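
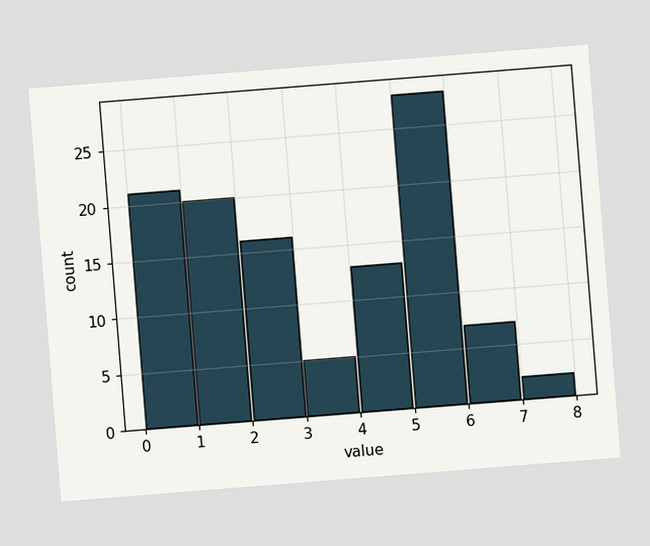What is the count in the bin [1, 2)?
The chart is tilted about 5° counter-clockwise. The [1, 2) bin has height 20.

20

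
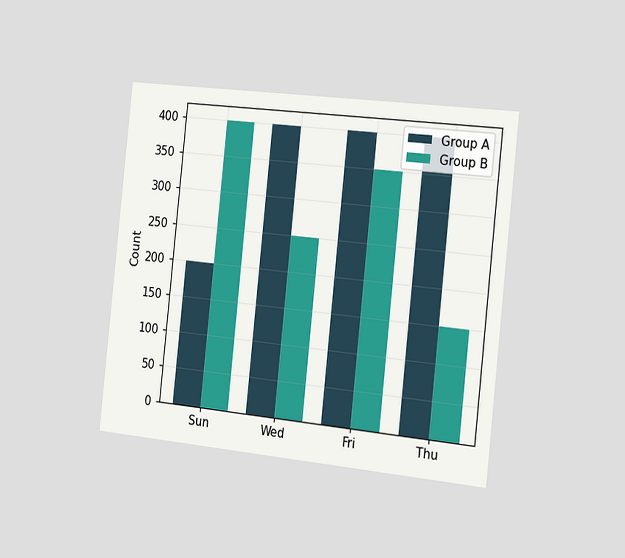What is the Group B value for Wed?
250

The chart is tilted about 6° clockwise and viewed slightly from the right. The Group B bar at Wed reaches 250 on the y-axis.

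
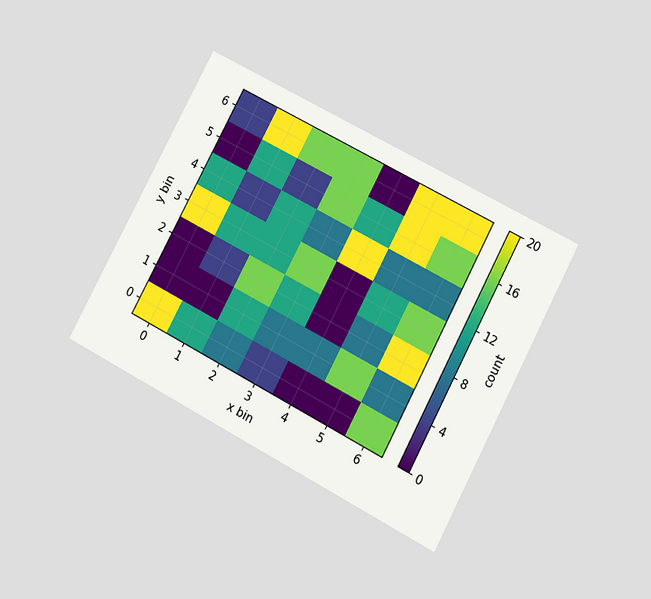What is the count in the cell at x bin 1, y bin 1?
The chart is tilted about 28° clockwise and viewed at a slight angle. Matching the cell (1, 1) against the colorbar gives 0.

0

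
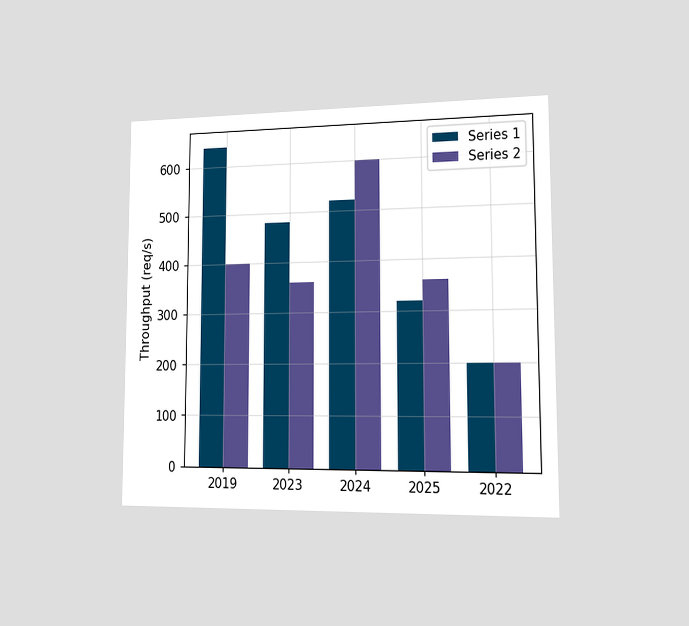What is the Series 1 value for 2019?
The chart is viewed slightly from the right. The Series 1 bar at 2019 reaches 640req/s on the y-axis.

640req/s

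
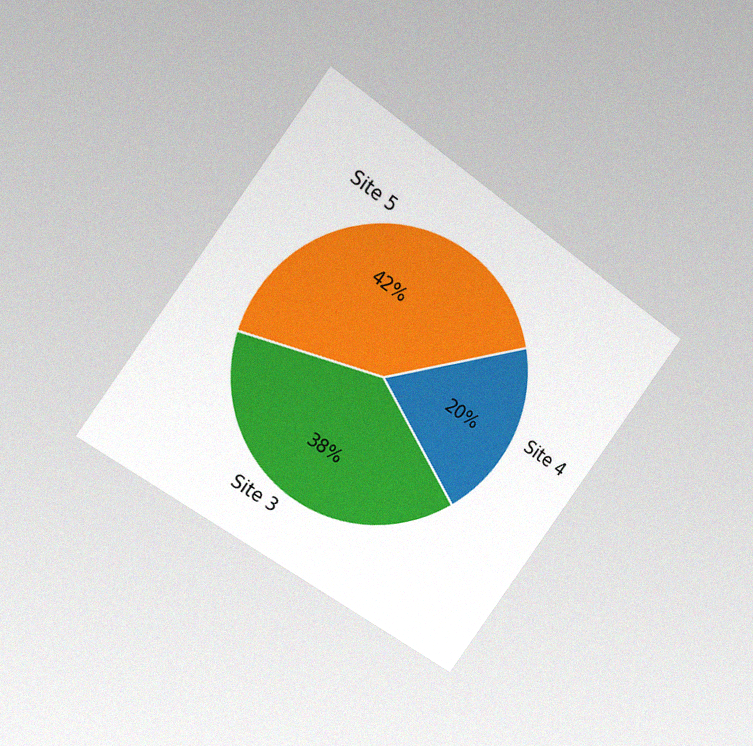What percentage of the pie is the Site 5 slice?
42%

The chart is tilted about 36° clockwise and viewed at a slight angle, with some photo noise. The Site 5 slice takes up 42% of the pie.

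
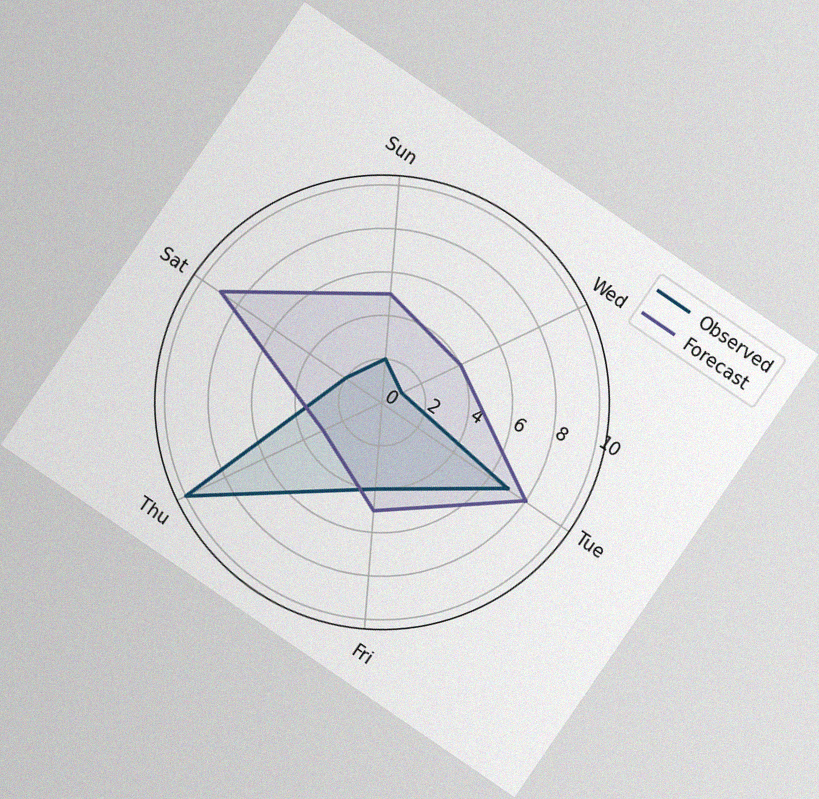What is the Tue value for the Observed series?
The chart is tilted about 34° clockwise, with some photo noise. On the Tue axis, Observed reaches 7.

7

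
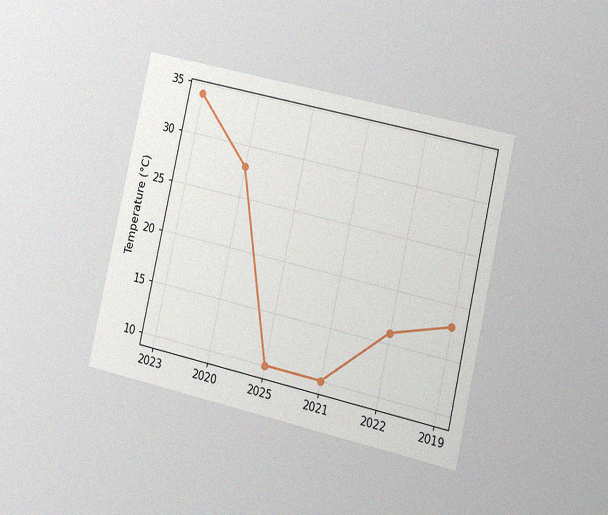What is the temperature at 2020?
The chart is tilted about 13° clockwise and viewed at a slight angle, with some photo noise. At 2020, the line is at 28°C.

28°C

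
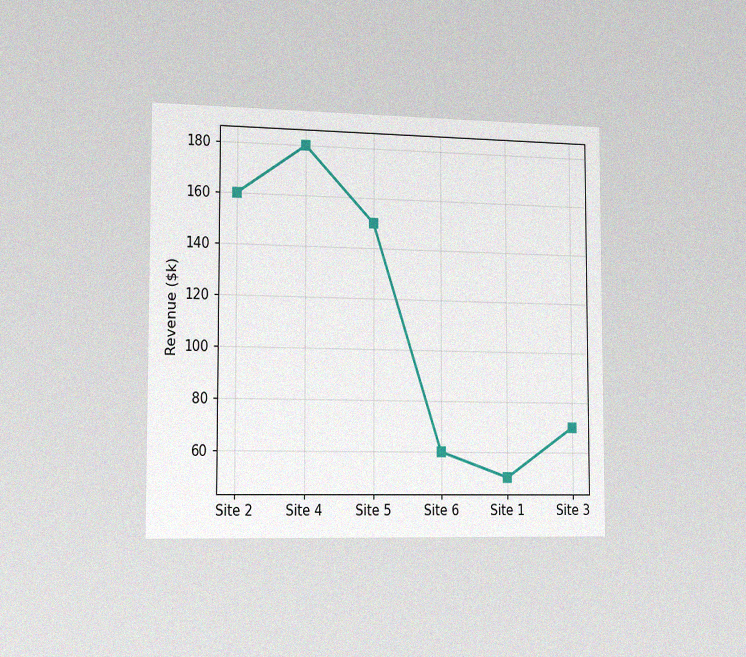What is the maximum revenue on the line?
The chart is viewed slightly from the left, with some photo noise. The highest point is at Site 4, and reading across to the y-axis gives $180k.

$180k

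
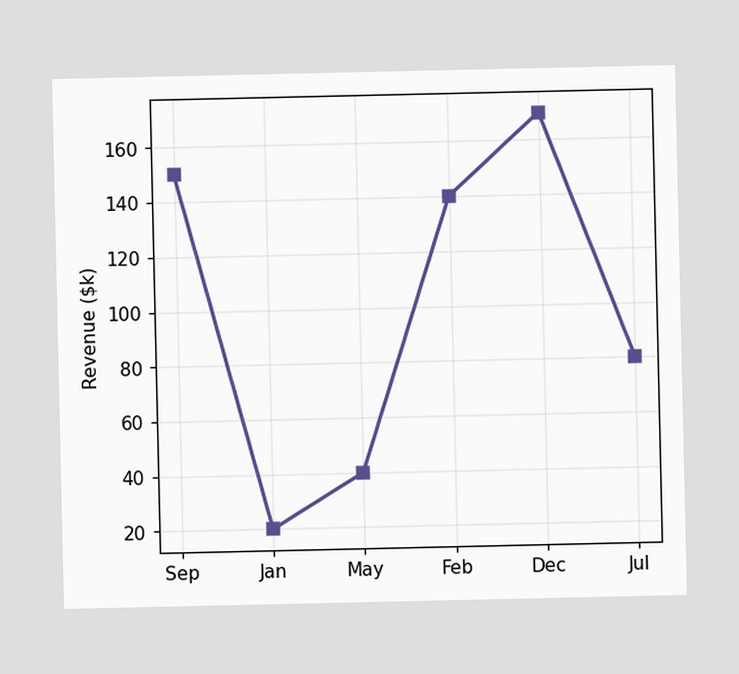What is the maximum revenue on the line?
$170k

The highest point is at Dec, and reading across to the y-axis gives $170k.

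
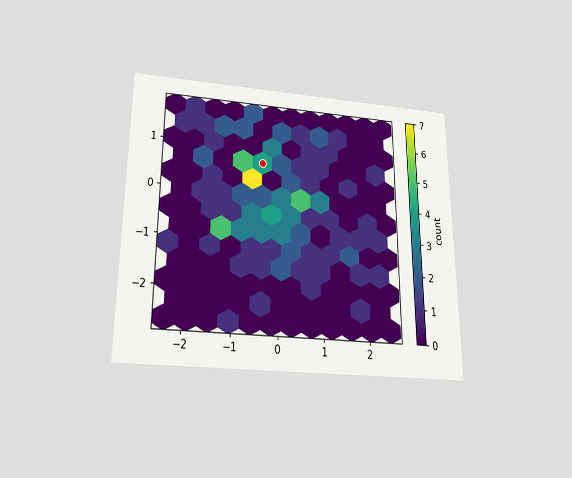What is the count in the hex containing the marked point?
The chart is viewed slightly from below. The marked hex reads 4 on the colorbar.

4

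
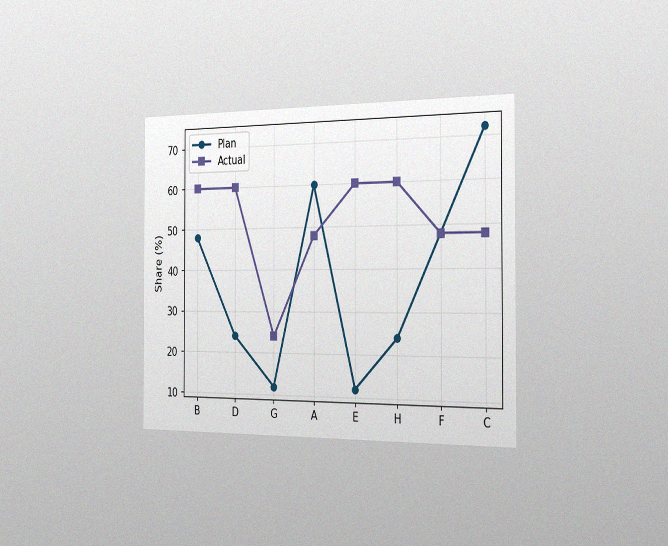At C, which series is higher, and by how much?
The chart is viewed slightly from the right, with some photo noise. At C, Plan sits above the other line by 24%.

Plan, by 24%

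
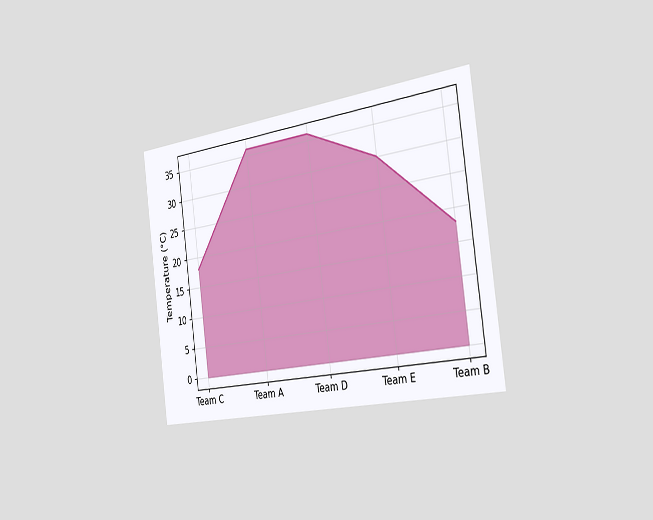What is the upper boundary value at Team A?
The chart is tilted about 8° counter-clockwise and viewed slightly from the right. At Team A the upper boundary is at 36°C.

36°C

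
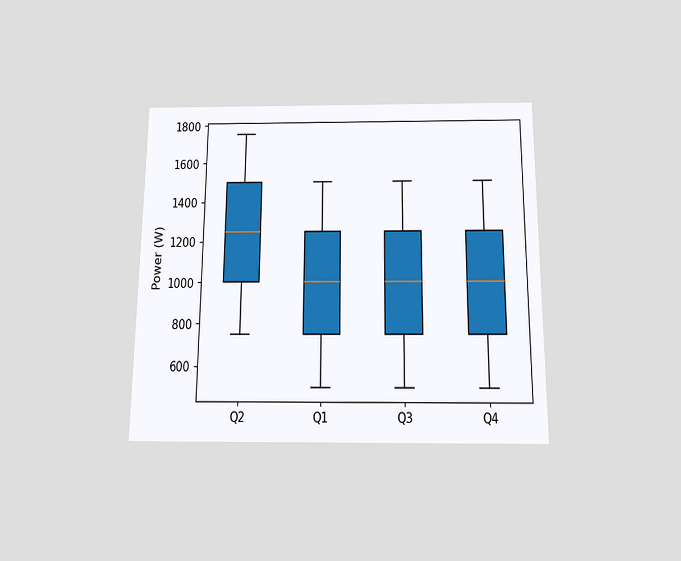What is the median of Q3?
1000W

The chart is viewed slightly from below. The median line in the Q3 box sits at 1000W.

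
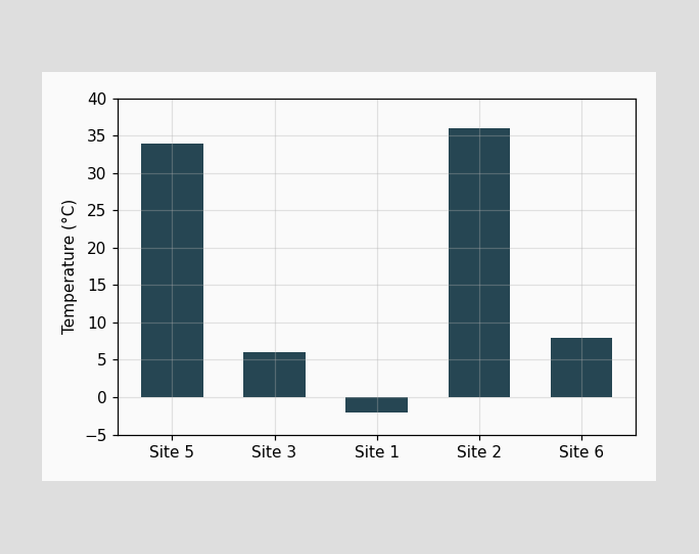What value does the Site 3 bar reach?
6°C

Reading along the chart's y-axis, the Site 3 bar reaches 6°C.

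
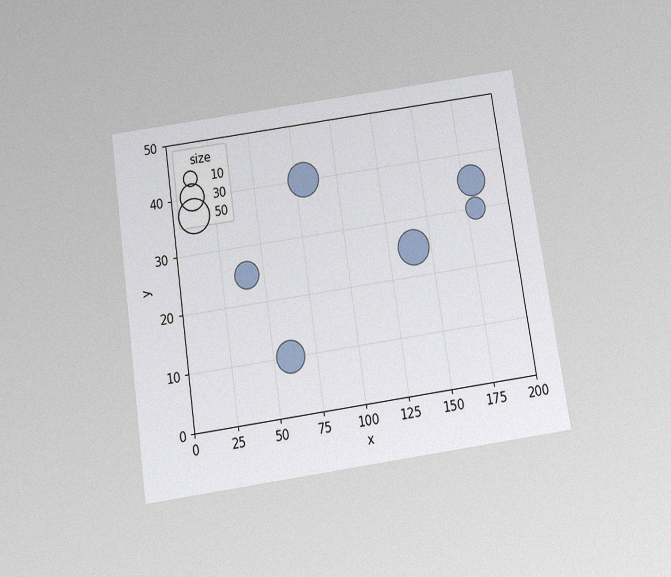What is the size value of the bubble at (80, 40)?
The chart is tilted about 8° counter-clockwise and viewed slightly from below, with some photo noise. Matching the bubble at (80, 40) against the size legend gives 50.

50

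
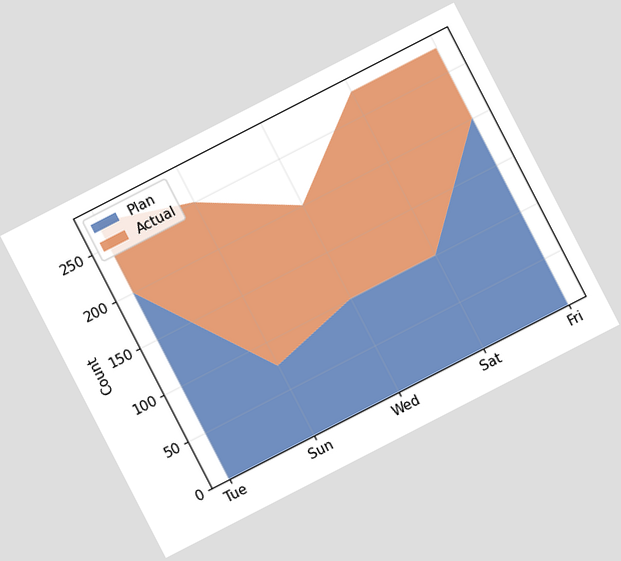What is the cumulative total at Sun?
The chart is tilted about 27° counter-clockwise. The stacked total at Sun reaches 250.

250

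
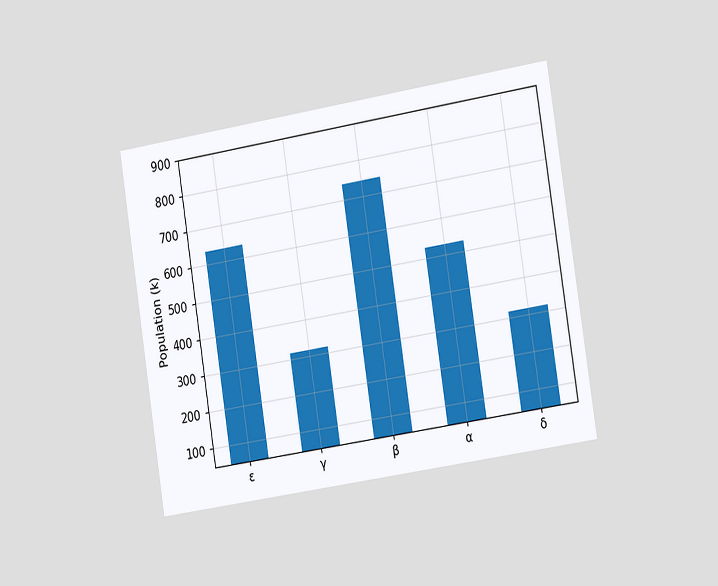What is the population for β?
742k

The chart is tilted about 9° counter-clockwise and viewed slightly from the right. Reading along the chart's y-axis, the β bar reaches 742k.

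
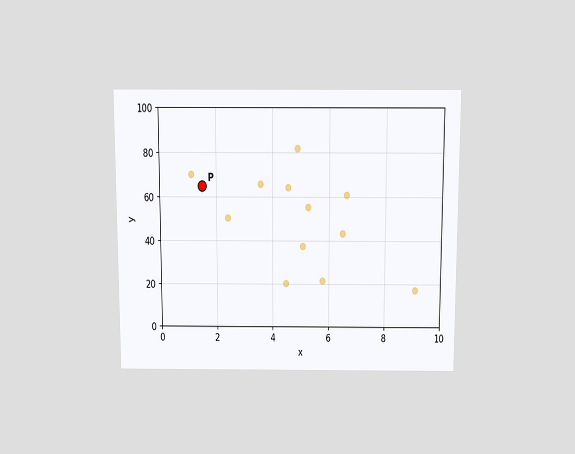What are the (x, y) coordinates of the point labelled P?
(1.5, 65)

The chart is viewed slightly from above. Following the gridlines from P to each axis, P sits at (1.5, 65).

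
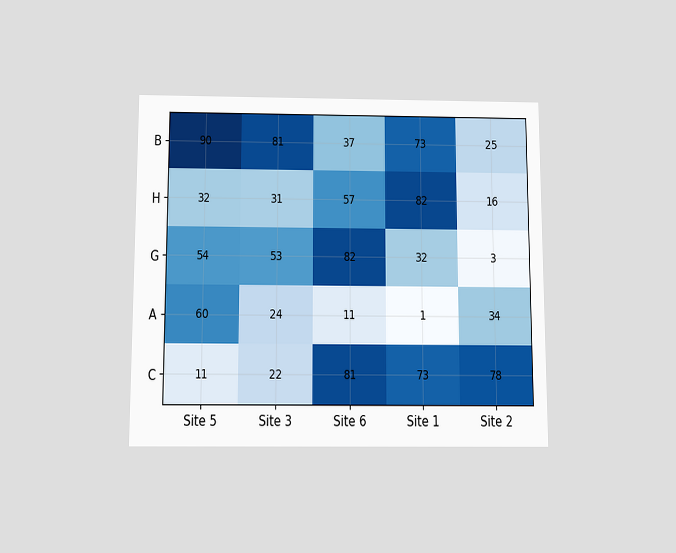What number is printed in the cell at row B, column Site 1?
The chart is viewed slightly from below. The (B, Site 1) cell reads 73.

73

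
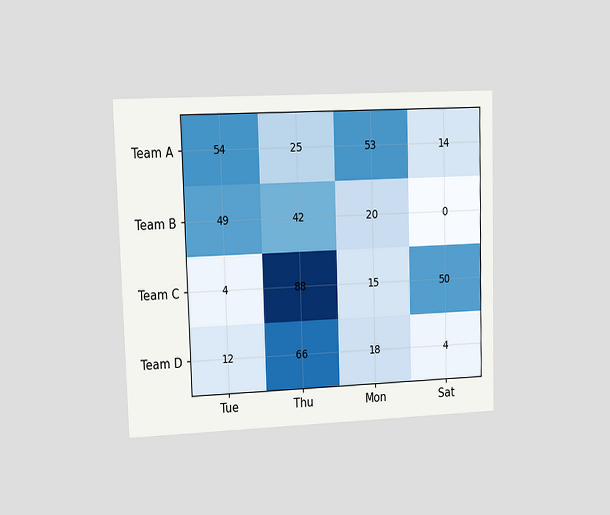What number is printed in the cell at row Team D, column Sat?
4

The chart is viewed at a slight angle. The (Team D, Sat) cell reads 4.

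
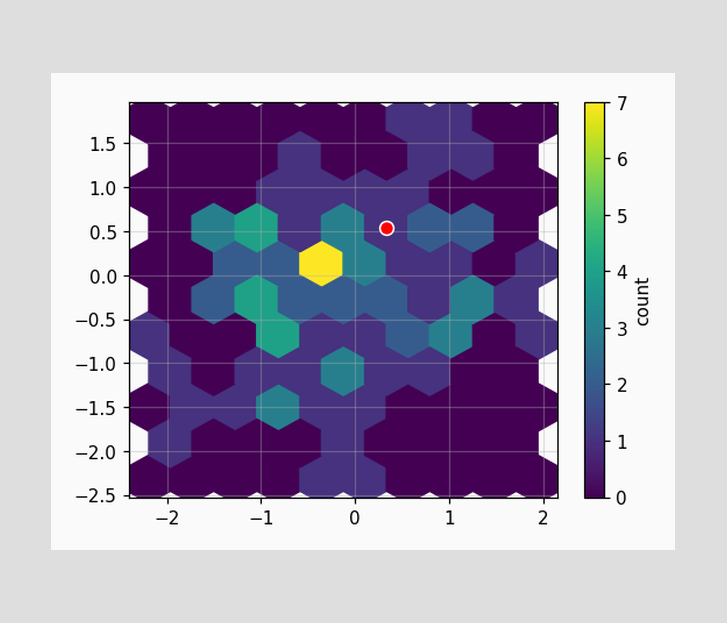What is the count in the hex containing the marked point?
1

The marked hex reads 1 on the colorbar.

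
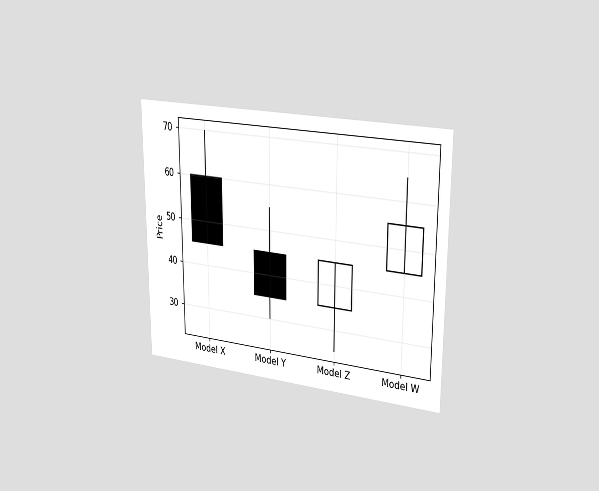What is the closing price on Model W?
The chart is viewed slightly from the right. The Model W candle closes at 55.

55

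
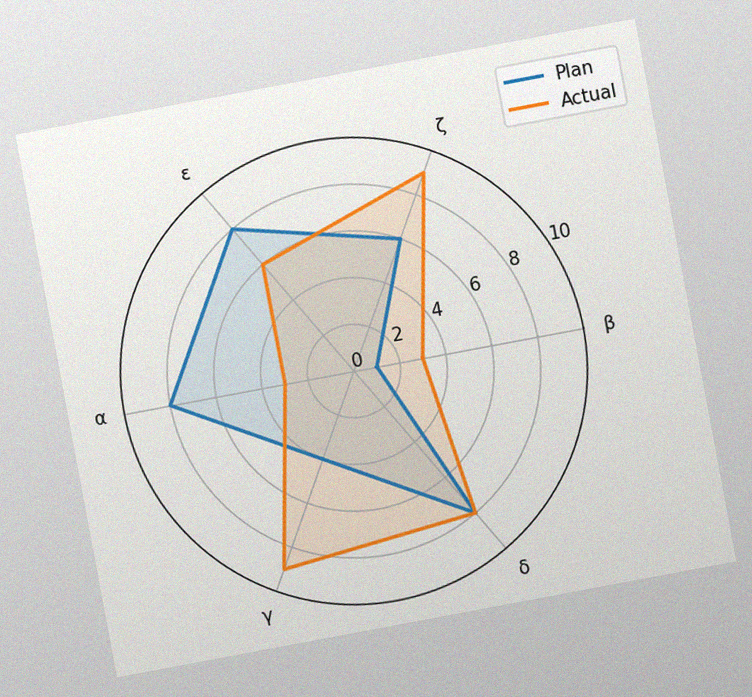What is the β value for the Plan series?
1

The chart is tilted about 11° counter-clockwise, with some photo noise. On the β axis, Plan reaches 1.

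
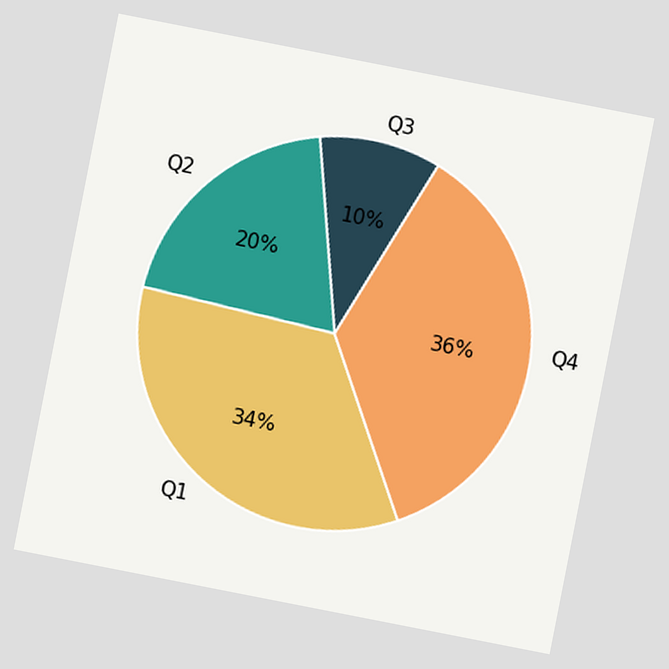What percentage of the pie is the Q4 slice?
36%

The chart is tilted about 11° clockwise. The Q4 slice takes up 36% of the pie.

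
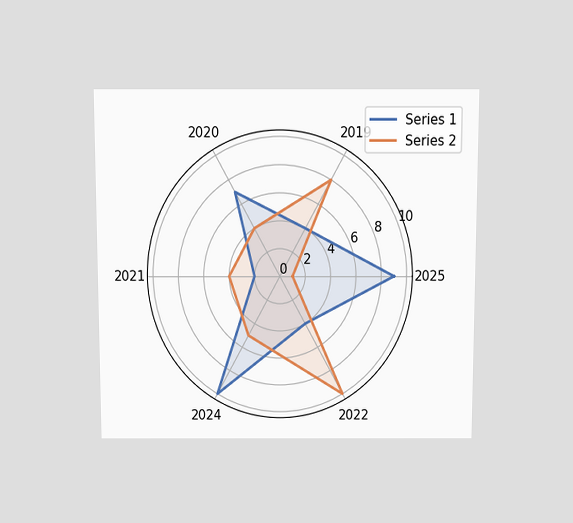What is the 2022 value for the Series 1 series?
4

The chart is viewed slightly from above. On the 2022 axis, Series 1 reaches 4.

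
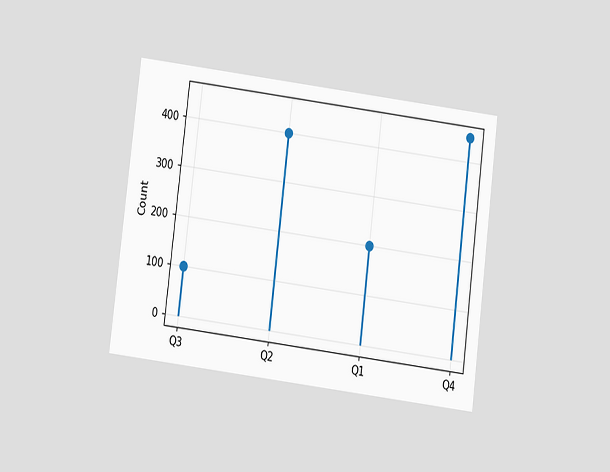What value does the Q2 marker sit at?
400

The chart is tilted about 7° clockwise and viewed slightly from below. The Q2 marker sits at 400.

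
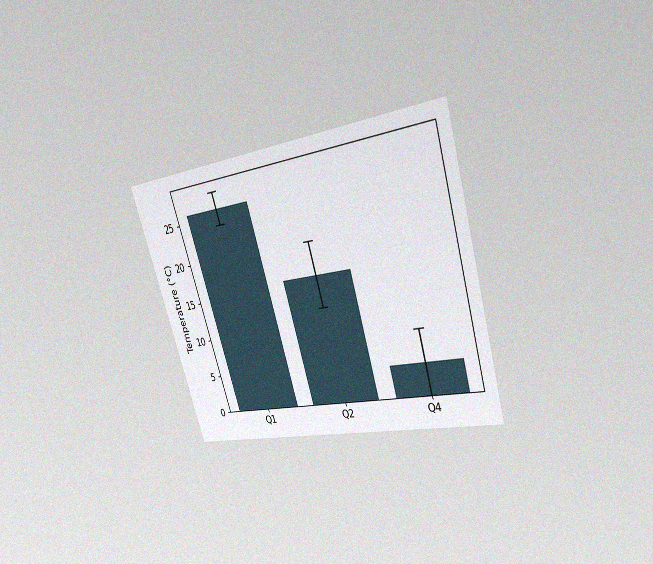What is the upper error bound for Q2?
The chart is tilted about 17° counter-clockwise and viewed at a slight angle, with some photo noise. The Q2 bar's upper whisker reaches 20°C.

20°C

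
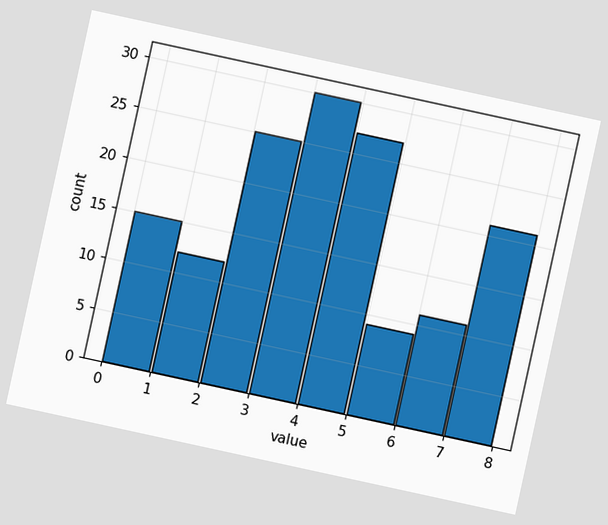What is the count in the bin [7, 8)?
21

The chart is tilted about 12° clockwise. The [7, 8) bin has height 21.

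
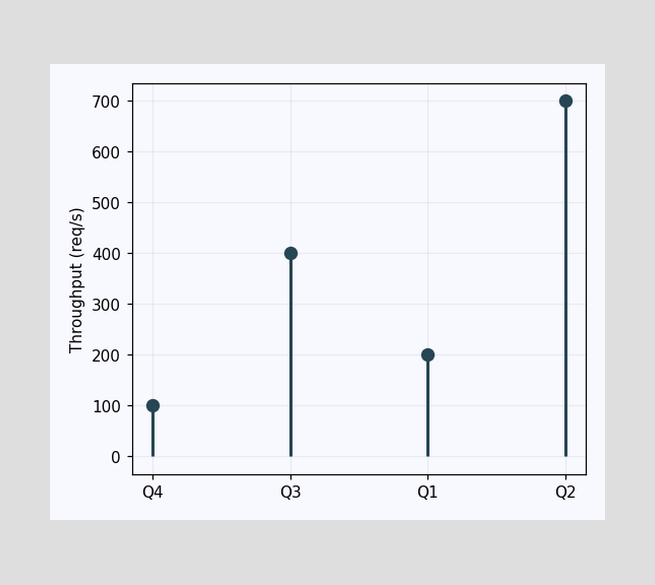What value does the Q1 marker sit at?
200req/s

The Q1 marker sits at 200req/s.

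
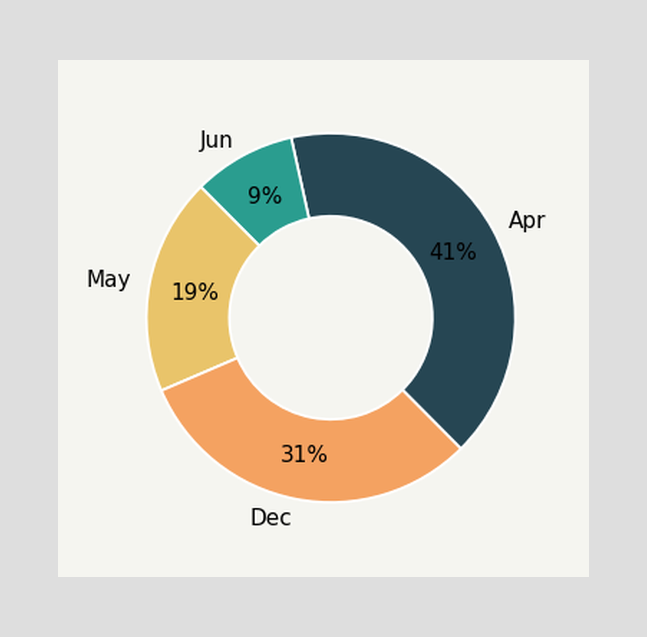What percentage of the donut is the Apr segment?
The Apr segment takes up 41% of the ring.

41%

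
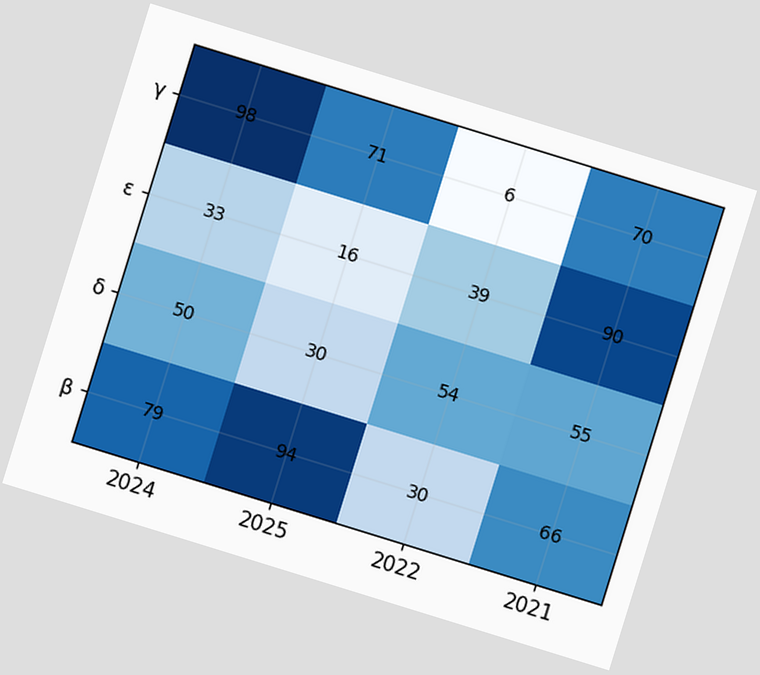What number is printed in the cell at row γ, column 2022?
The chart is tilted about 17° clockwise. The (γ, 2022) cell reads 6.

6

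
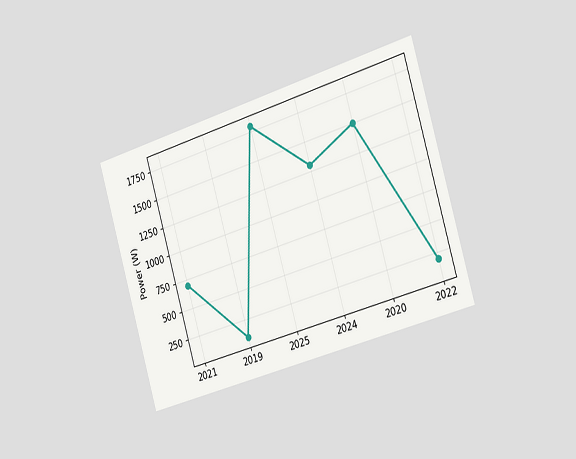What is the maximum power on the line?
The chart is tilted about 16° counter-clockwise and viewed slightly from the right. The highest point is at 2025, and reading across to the y-axis gives 1800W.

1800W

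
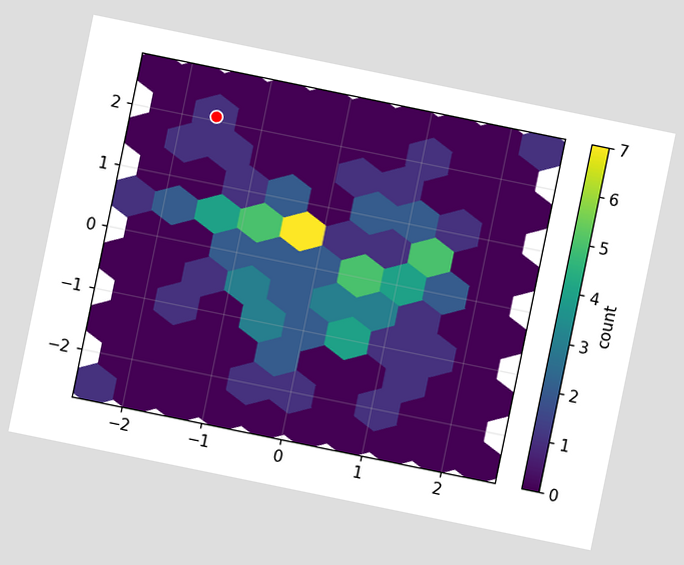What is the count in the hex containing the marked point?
1

The chart is tilted about 12° clockwise. The marked hex reads 1 on the colorbar.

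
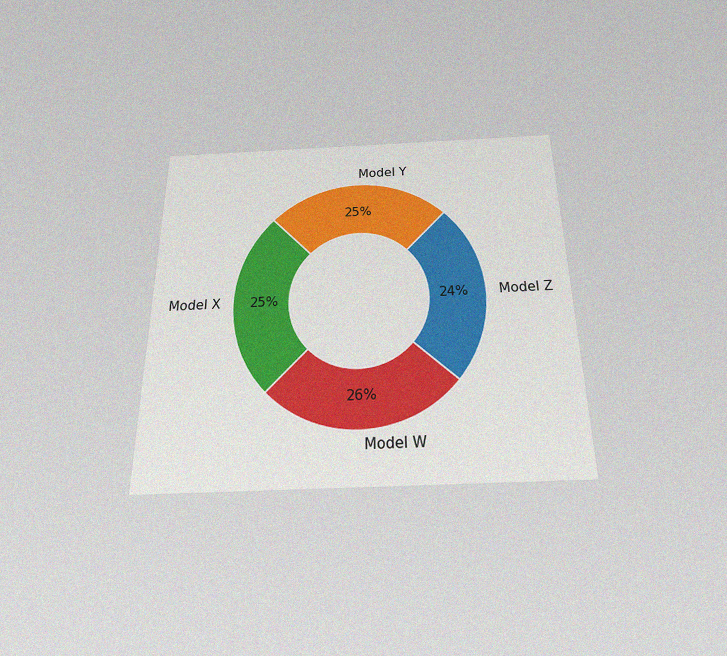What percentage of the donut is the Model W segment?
26%

The chart is viewed slightly from below, with some photo noise. The Model W segment takes up 26% of the ring.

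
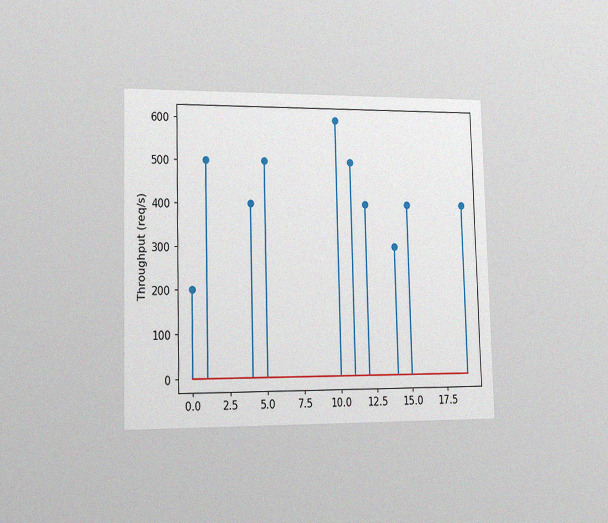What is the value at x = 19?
The chart is viewed slightly from the left, with some photo noise. The stem at x=19 reaches 400req/s.

400req/s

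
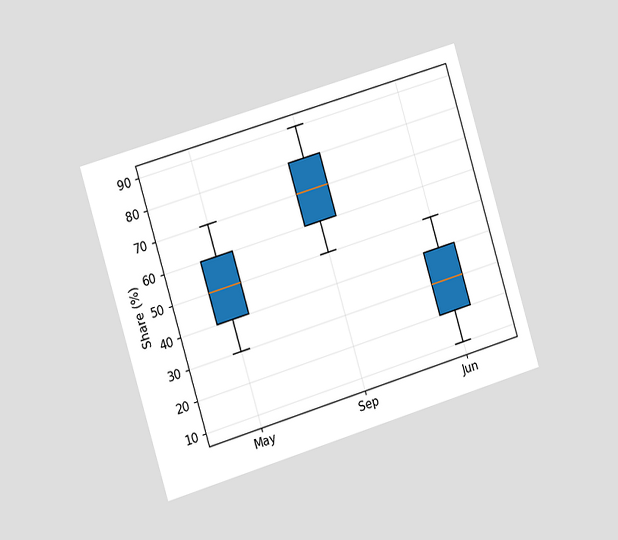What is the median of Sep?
The chart is tilted about 17° counter-clockwise and viewed slightly from the left. The median line in the Sep box sits at 70%.

70%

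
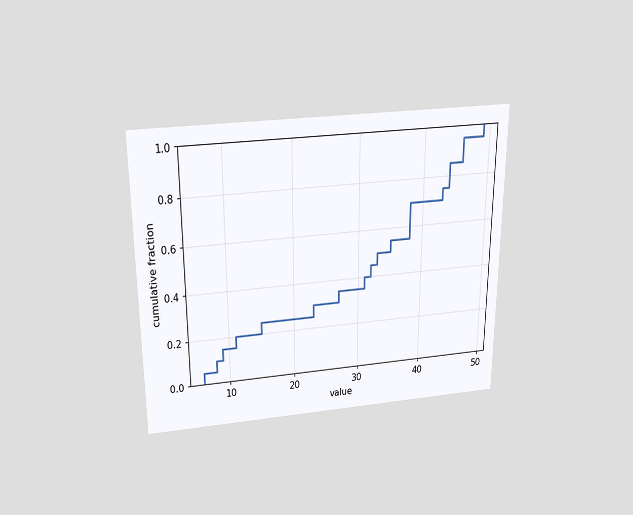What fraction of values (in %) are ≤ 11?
The chart is viewed slightly from above. At x=11 the ECDF step is at 20%.

20%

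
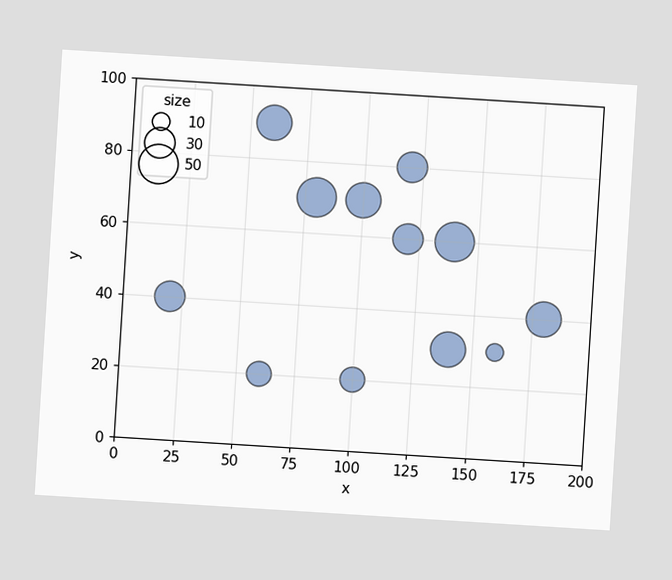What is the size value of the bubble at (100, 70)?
40

The chart is tilted about 4° clockwise. Matching the bubble at (100, 70) against the size legend gives 40.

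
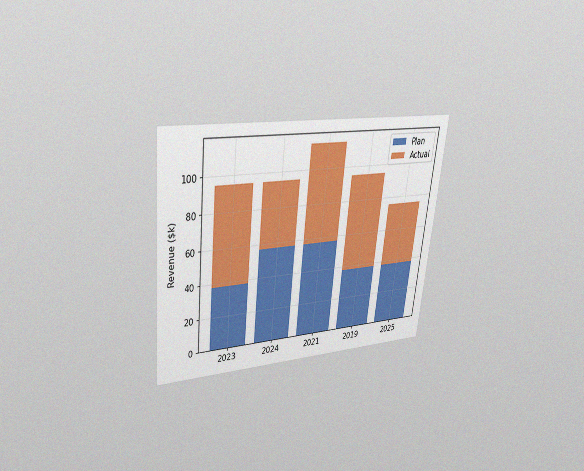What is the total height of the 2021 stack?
$114k

The chart is tilted about 6° clockwise and viewed slightly from above, with some photo noise. The 2021 stack's top reaches $114k on the y-axis.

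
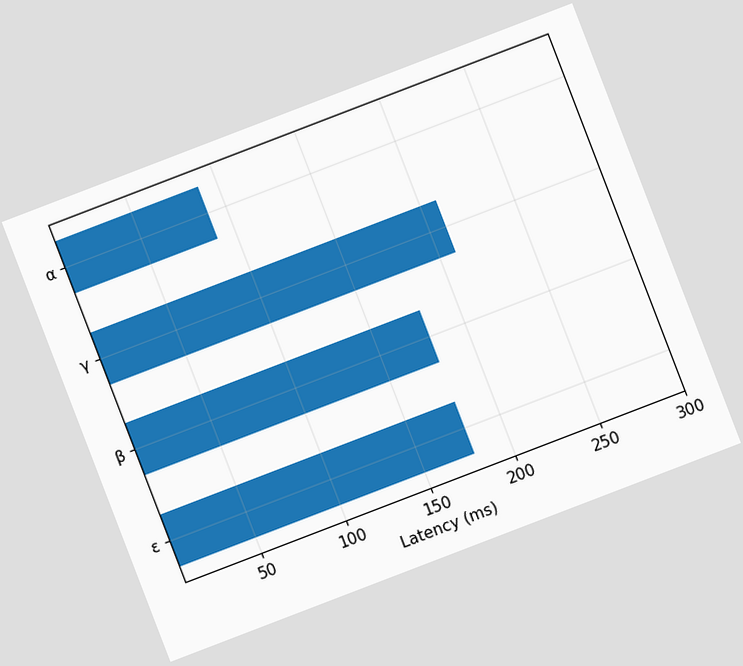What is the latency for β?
180ms

The chart is tilted about 21° counter-clockwise. Reading along the chart's x-axis, the β bar reaches 180ms.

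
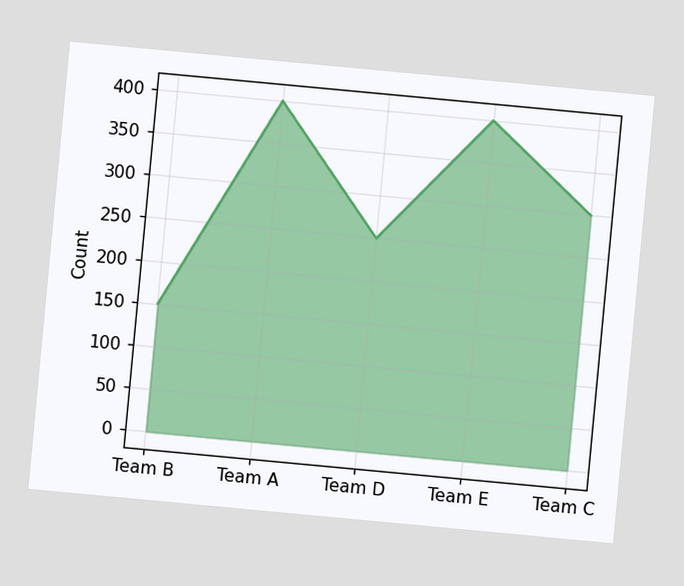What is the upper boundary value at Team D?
The chart is tilted about 5° clockwise. At Team D the upper boundary is at 250.

250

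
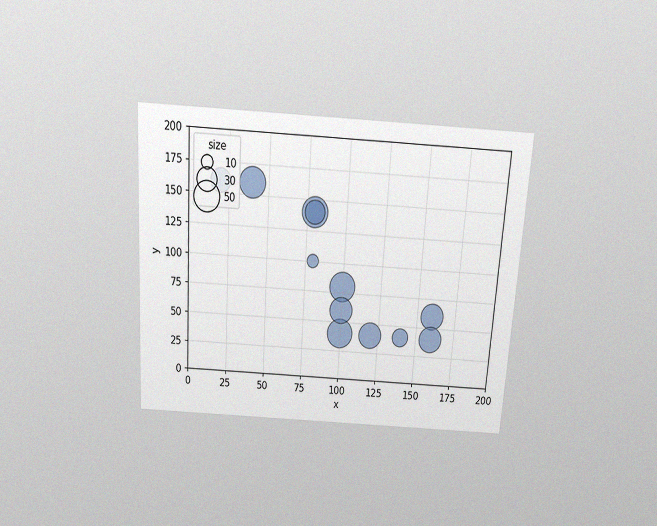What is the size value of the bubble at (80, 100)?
10

The chart is tilted about 4° clockwise and viewed slightly from above, with some photo noise. Matching the bubble at (80, 100) against the size legend gives 10.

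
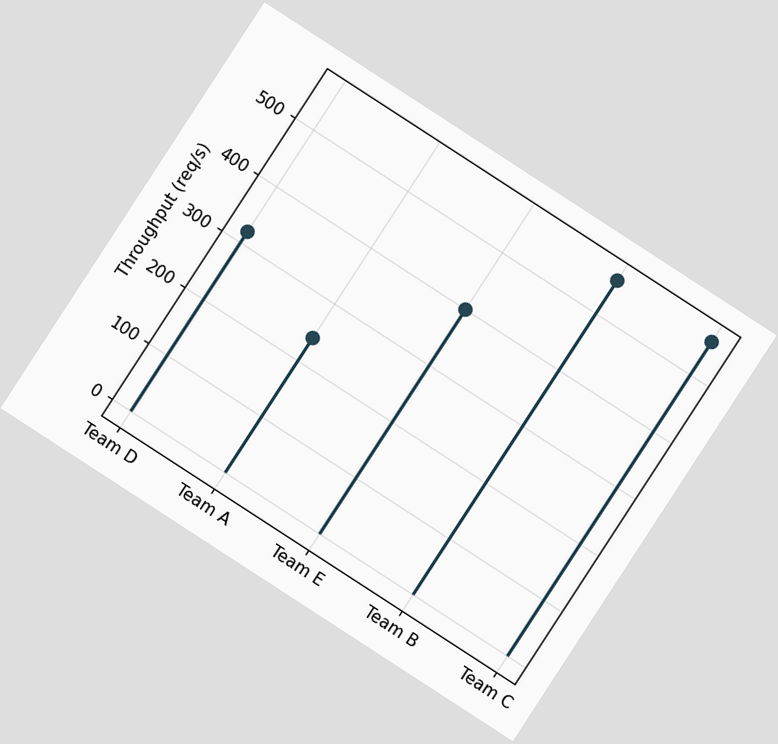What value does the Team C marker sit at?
The chart is tilted about 33° clockwise. The Team C marker sits at 560req/s.

560req/s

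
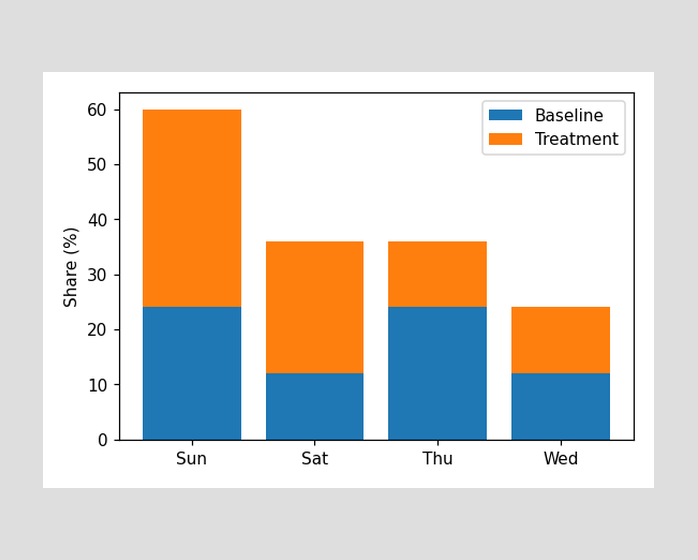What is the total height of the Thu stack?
36%

The Thu stack's top reaches 36% on the y-axis.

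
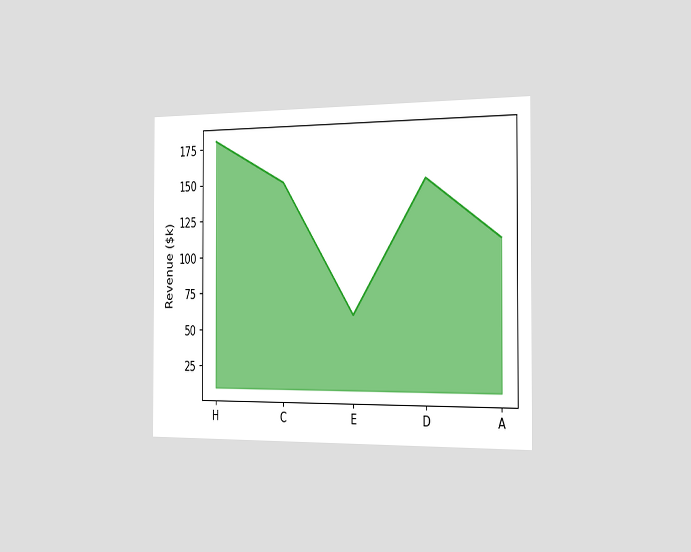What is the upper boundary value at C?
$150k

The chart is viewed slightly from the right. At C the upper boundary is at $150k.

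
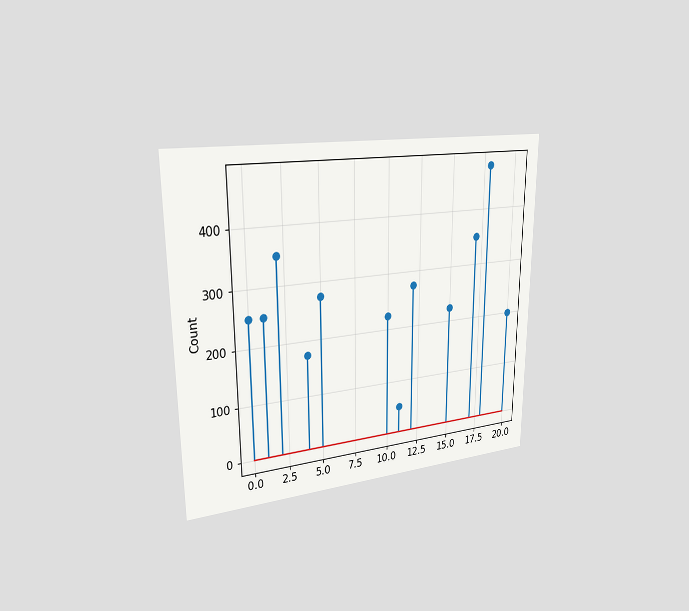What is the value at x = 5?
275

The chart is viewed slightly from the left. The stem at x=5 reaches 275.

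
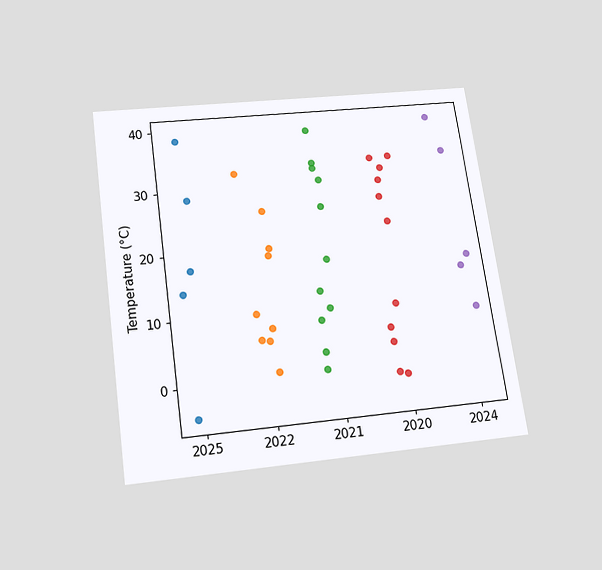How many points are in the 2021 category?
11

The chart is tilted about 8° counter-clockwise and viewed slightly from below. Counting the markers in the 2021 column gives 11.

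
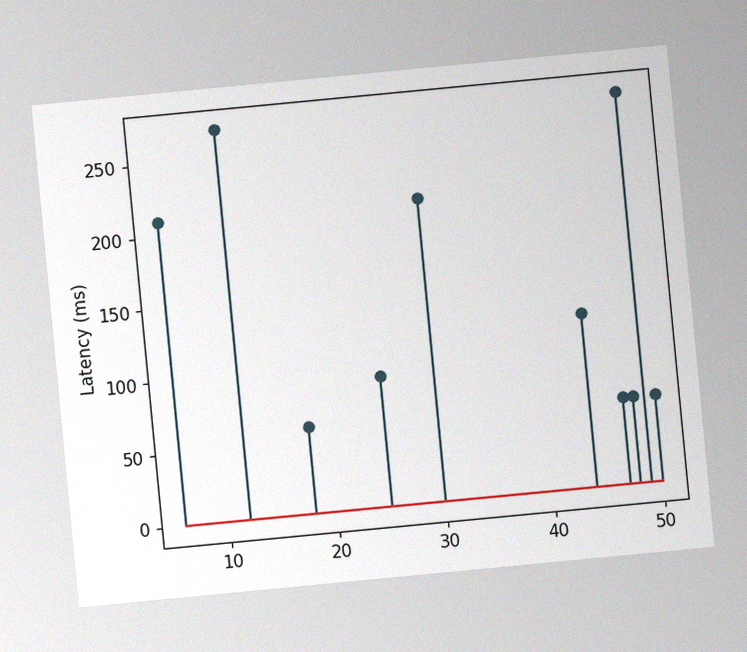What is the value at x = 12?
270ms

The chart is tilted about 5° counter-clockwise, with some photo noise. The stem at x=12 reaches 270ms.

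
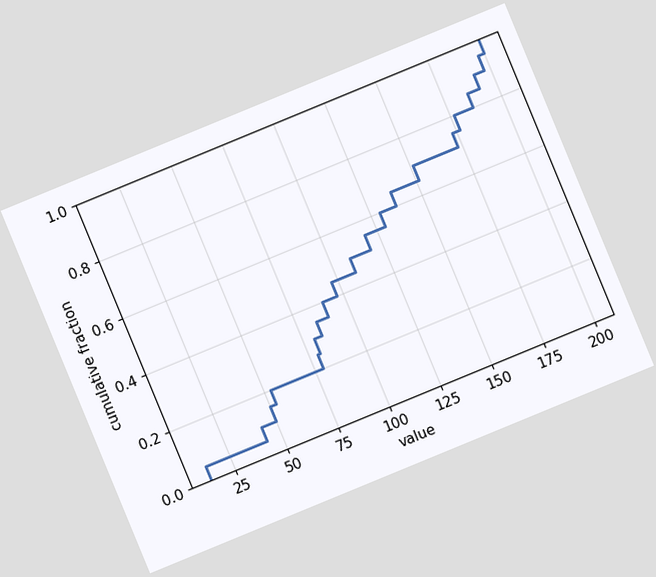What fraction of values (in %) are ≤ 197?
The chart is tilted about 22° counter-clockwise. At x=197 the ECDF step is at 95%.

95%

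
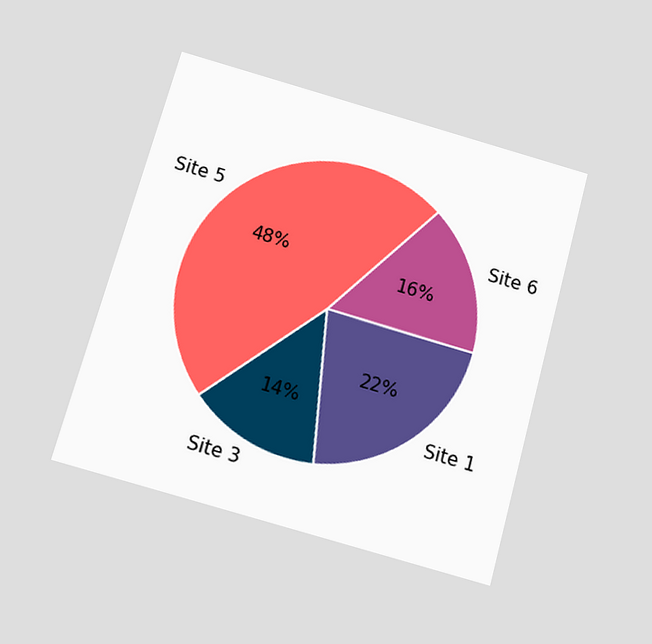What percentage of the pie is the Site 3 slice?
The chart is tilted about 15° clockwise and viewed slightly from below. The Site 3 slice takes up 14% of the pie.

14%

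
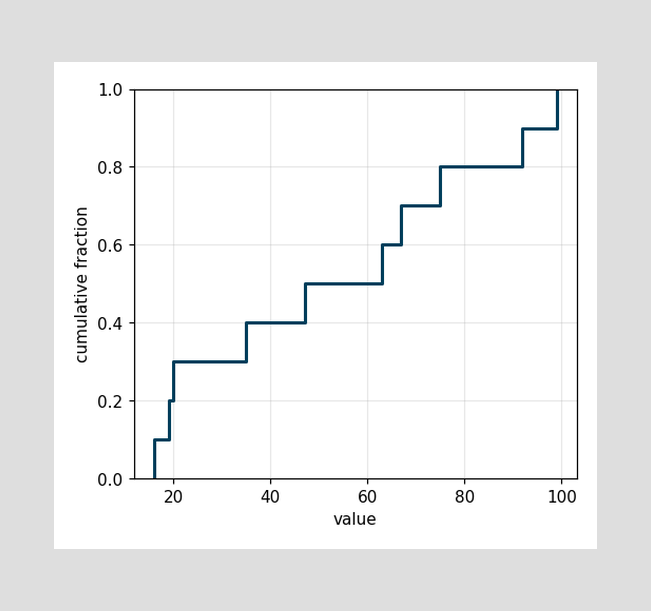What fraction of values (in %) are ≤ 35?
At x=35 the ECDF step is at 40%.

40%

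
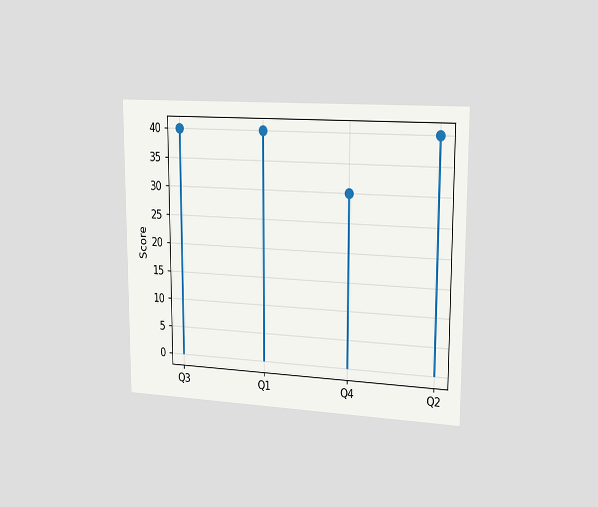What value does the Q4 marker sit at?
30

The chart is viewed slightly from the right. The Q4 marker sits at 30.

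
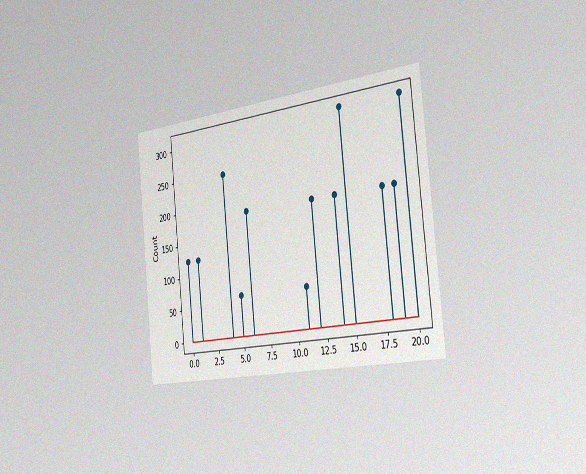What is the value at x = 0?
The chart is tilted about 6° counter-clockwise and viewed slightly from the right, with some photo noise. The stem at x=0 reaches 124.

124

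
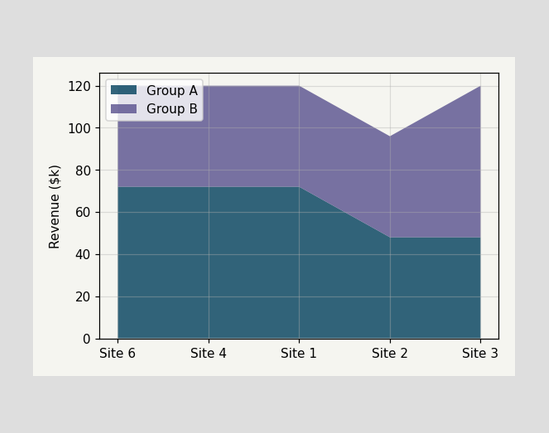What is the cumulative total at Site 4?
$120k

The stacked total at Site 4 reaches $120k.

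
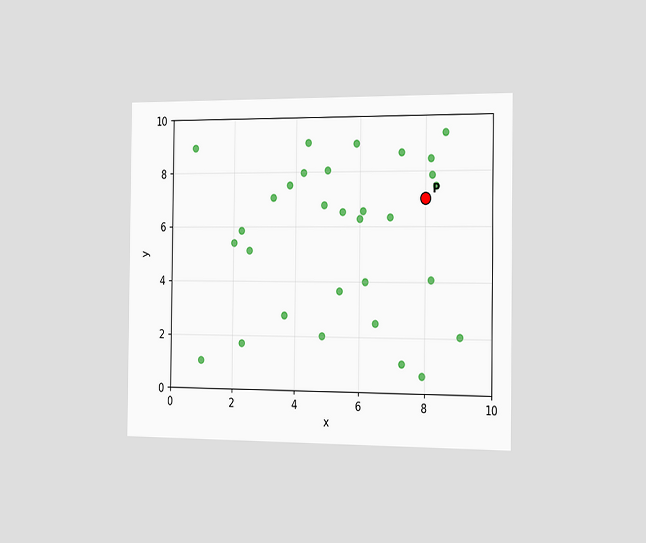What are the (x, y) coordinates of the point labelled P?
(8, 7)

The chart is viewed slightly from the right. Following the gridlines from P to each axis, P sits at (8, 7).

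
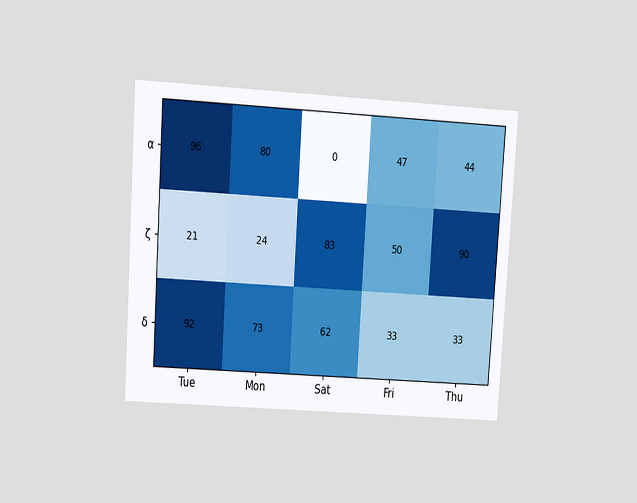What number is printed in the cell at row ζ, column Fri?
The chart is tilted about 4° clockwise and viewed at a slight angle. The (ζ, Fri) cell reads 50.

50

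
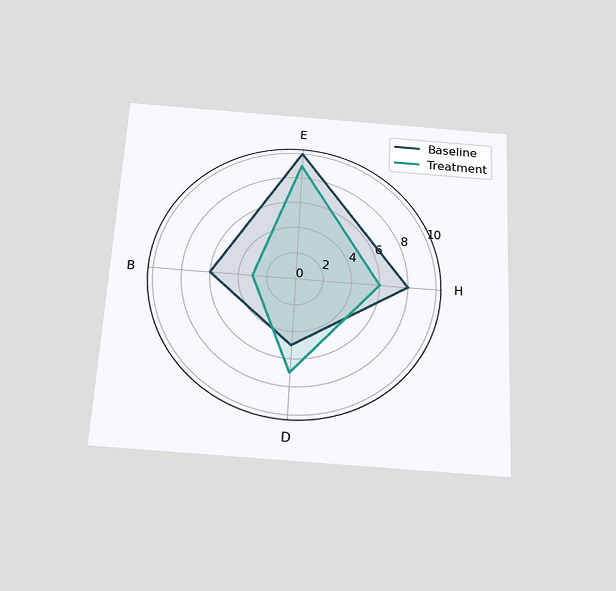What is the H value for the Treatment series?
6

The chart is tilted about 3° clockwise and viewed slightly from below. On the H axis, Treatment reaches 6.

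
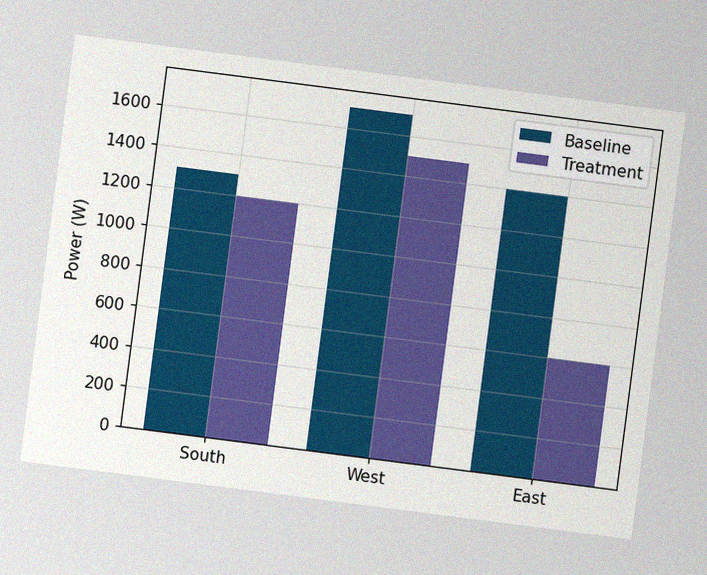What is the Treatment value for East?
600W

The chart is tilted about 7° clockwise, with some photo noise. The Treatment bar at East reaches 600W on the y-axis.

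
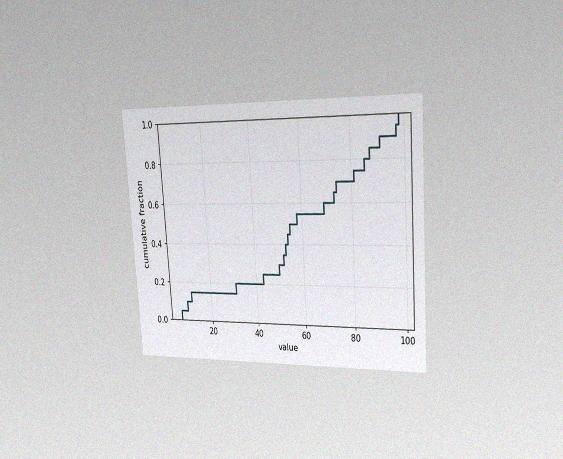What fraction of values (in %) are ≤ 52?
35%

The chart is tilted about 4° counter-clockwise and viewed slightly from the right, with some photo noise. At x=52 the ECDF step is at 35%.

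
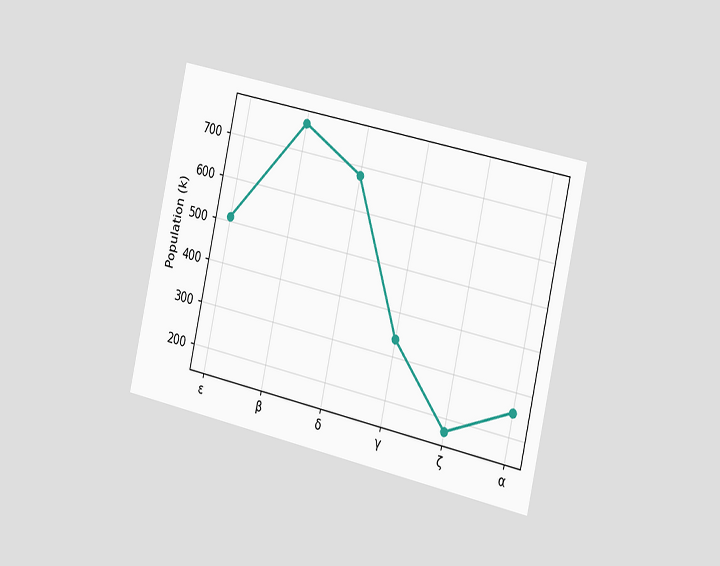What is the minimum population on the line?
The chart is tilted about 13° clockwise and viewed slightly from the right. The lowest point is at ζ, and reading across to the y-axis gives 170k.

170k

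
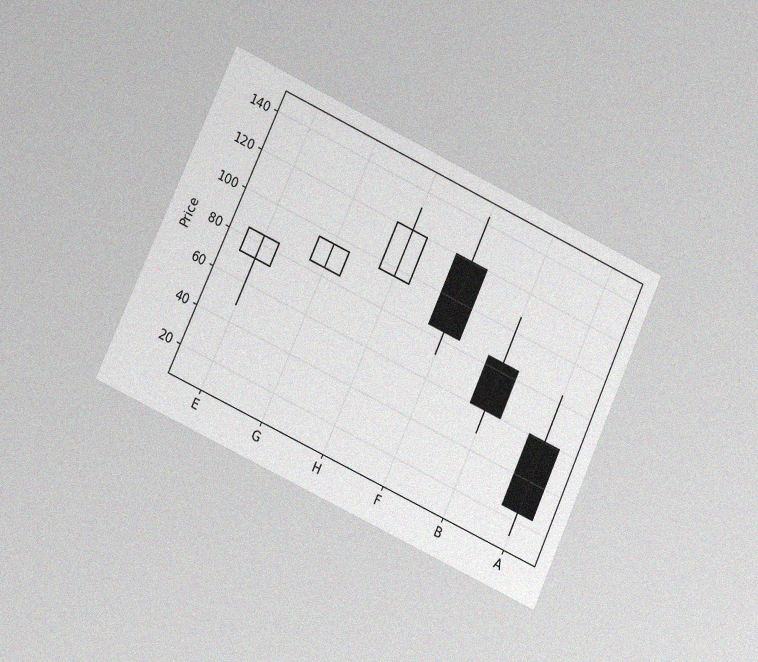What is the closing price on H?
120

The chart is tilted about 25° clockwise and viewed at a slight angle, with some photo noise. The H candle closes at 120.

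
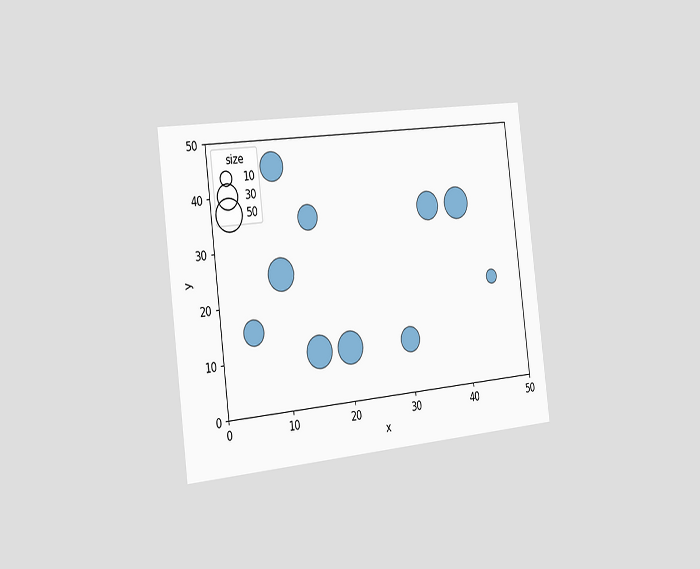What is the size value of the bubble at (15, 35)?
30

The chart is tilted about 7° counter-clockwise and viewed slightly from the left. Matching the bubble at (15, 35) against the size legend gives 30.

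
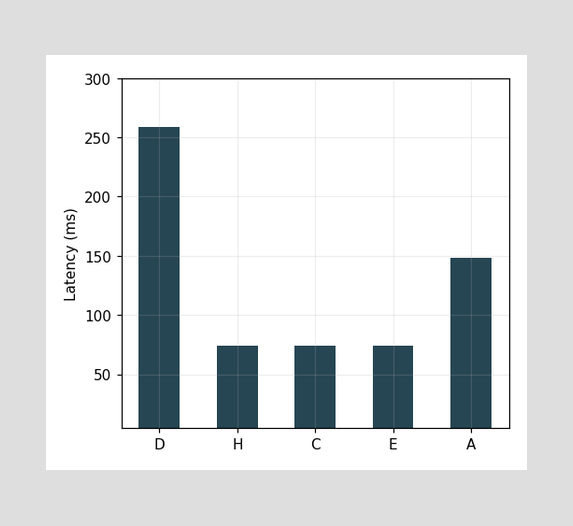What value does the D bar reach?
Reading along the chart's y-axis, the D bar reaches 259ms.

259ms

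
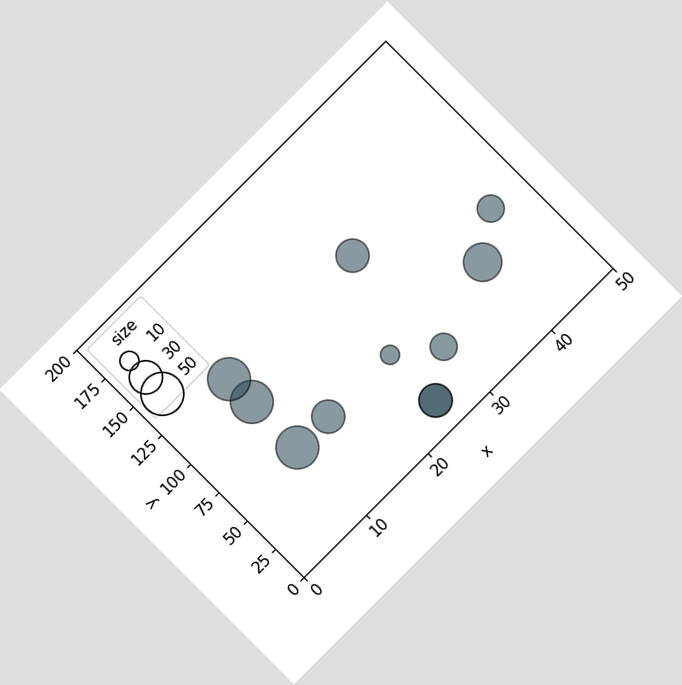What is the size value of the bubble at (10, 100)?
50

The chart is tilted about 45° counter-clockwise. Matching the bubble at (10, 100) against the size legend gives 50.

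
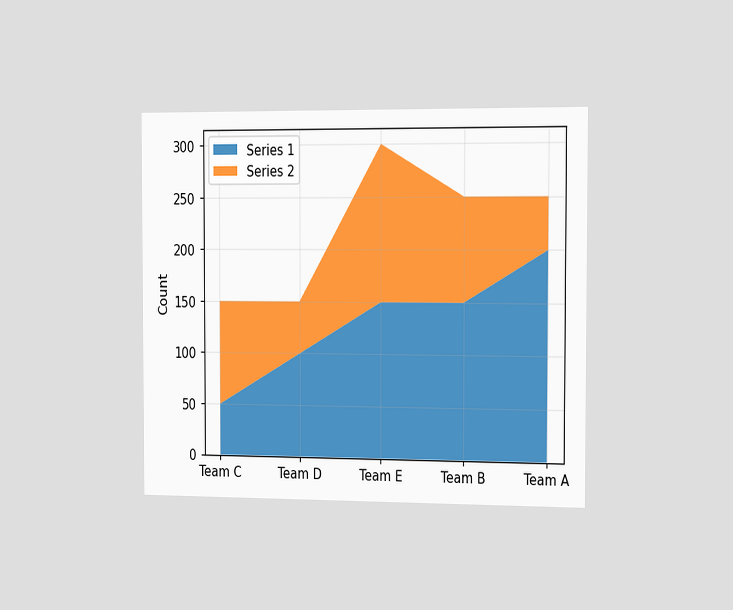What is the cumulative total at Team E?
300

The chart is viewed slightly from the right. The stacked total at Team E reaches 300.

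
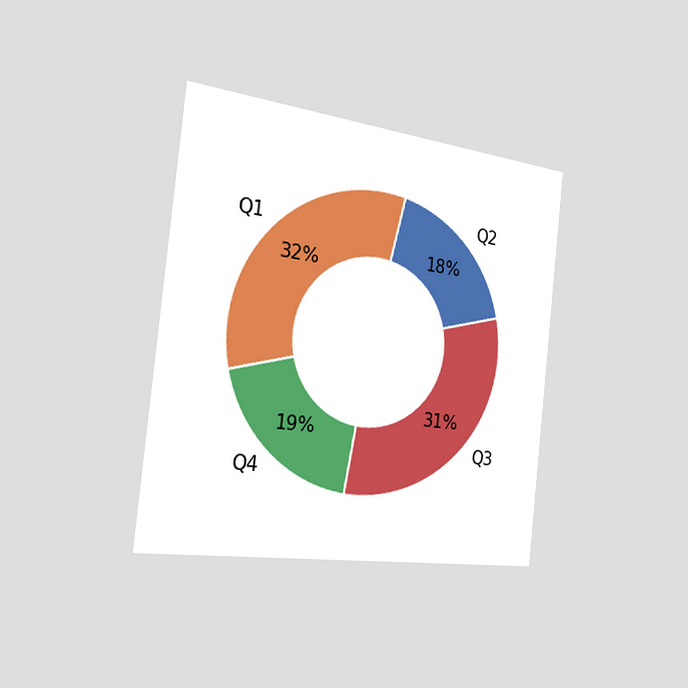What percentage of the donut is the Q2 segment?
18%

The chart is tilted about 6° clockwise and viewed slightly from the left. The Q2 segment takes up 18% of the ring.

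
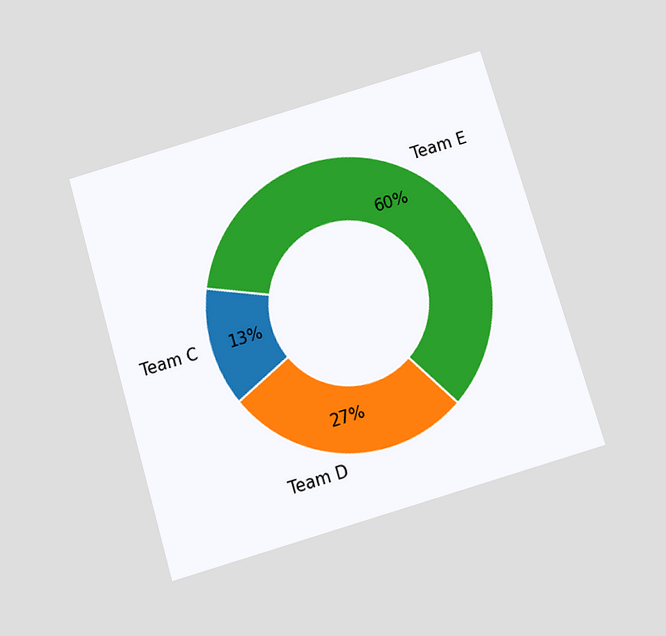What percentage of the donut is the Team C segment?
The chart is tilted about 17° counter-clockwise and viewed slightly from below. The Team C segment takes up 13% of the ring.

13%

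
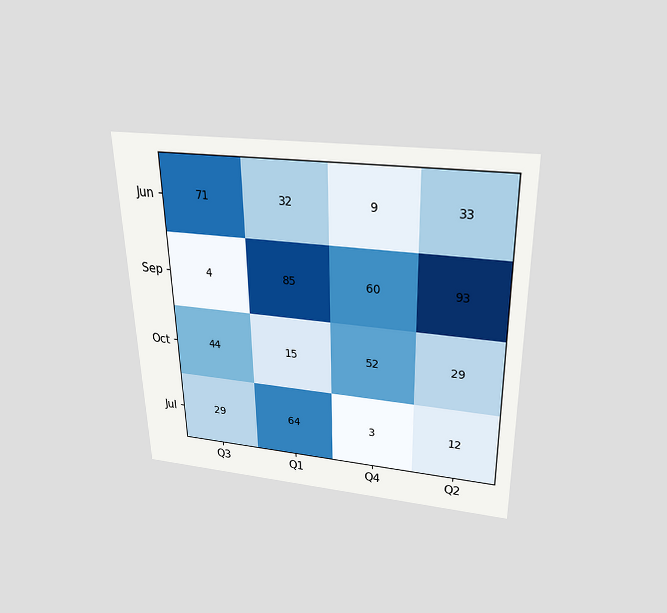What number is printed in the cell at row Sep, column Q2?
The chart is viewed slightly from above. The (Sep, Q2) cell reads 93.

93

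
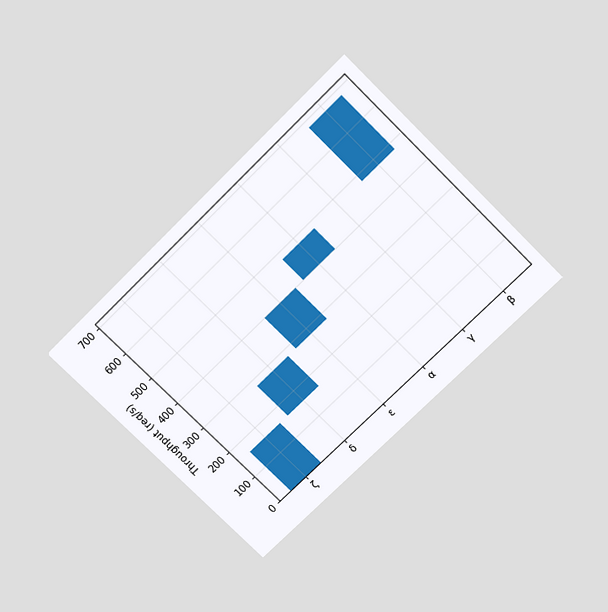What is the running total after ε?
The chart is tilted about 45° counter-clockwise and viewed slightly from above. After ε the running total reaches 400req/s.

400req/s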